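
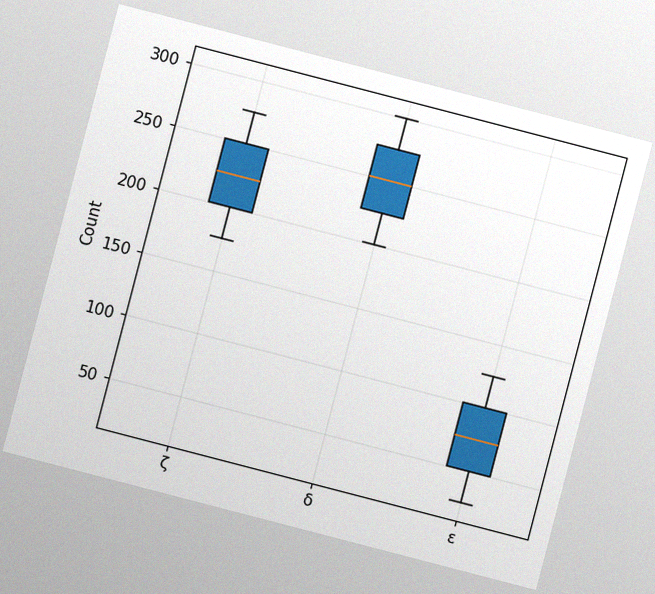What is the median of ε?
The chart is tilted about 15° clockwise, with some photo noise. The median line in the ε box sits at 75.

75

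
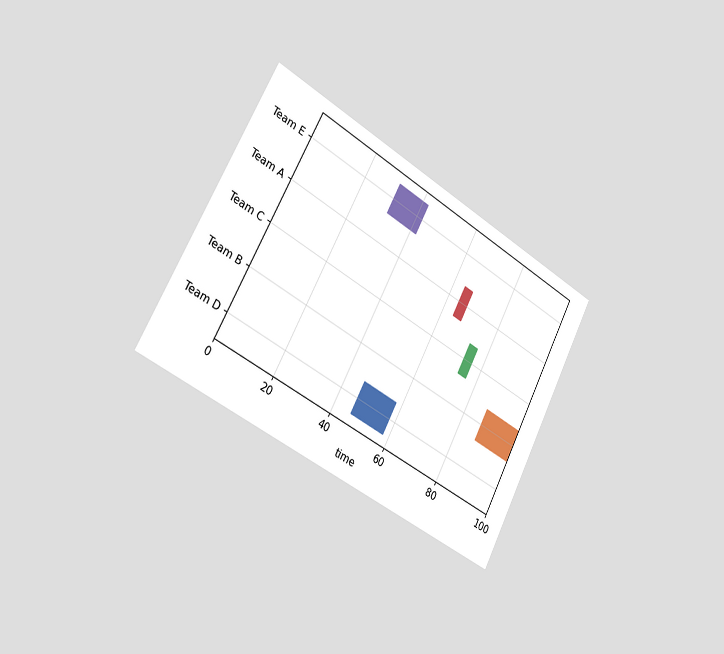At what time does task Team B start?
The chart is tilted about 28° clockwise and viewed slightly from the left. The Team B bar begins at t=87.

87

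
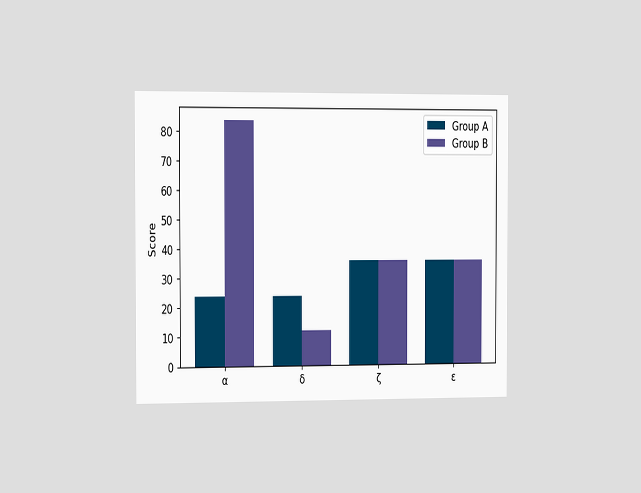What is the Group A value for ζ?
36

The chart is viewed slightly from the left. The Group A bar at ζ reaches 36 on the y-axis.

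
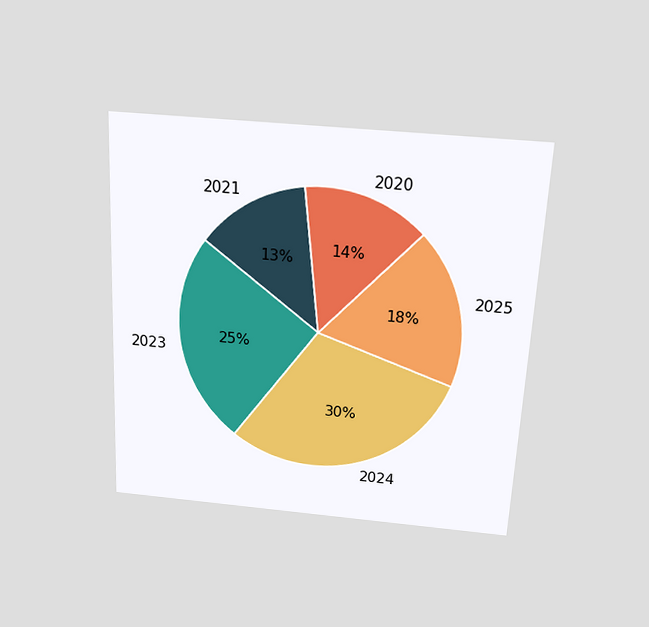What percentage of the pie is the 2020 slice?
The chart is tilted about 3° clockwise and viewed slightly from above. The 2020 slice takes up 14% of the pie.

14%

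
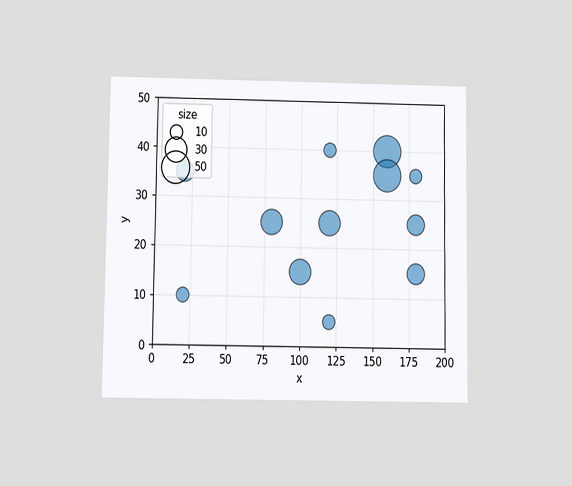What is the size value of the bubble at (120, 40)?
10

The chart is viewed slightly from below. Matching the bubble at (120, 40) against the size legend gives 10.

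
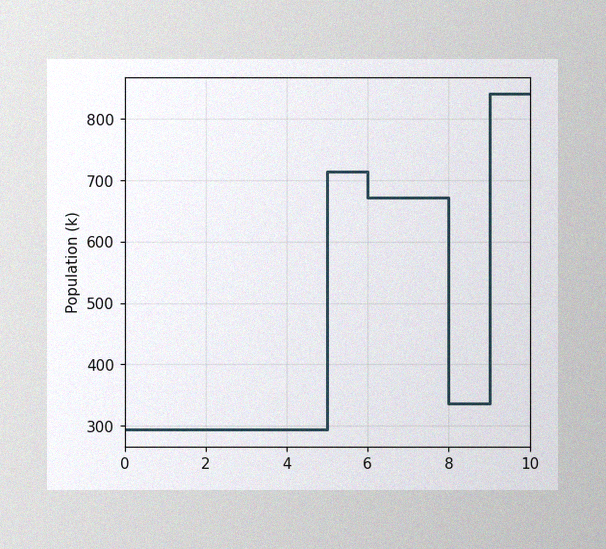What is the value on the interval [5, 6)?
The image has some photo noise and uneven lighting. On [5, 6) the step sits at 714k.

714k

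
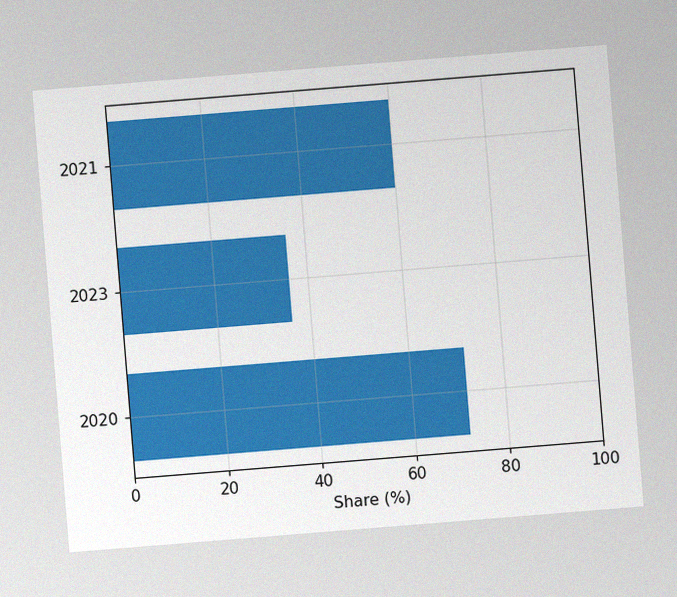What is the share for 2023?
The chart is tilted about 5° counter-clockwise, with some photo noise. Reading along the chart's x-axis, the 2023 bar reaches 36%.

36%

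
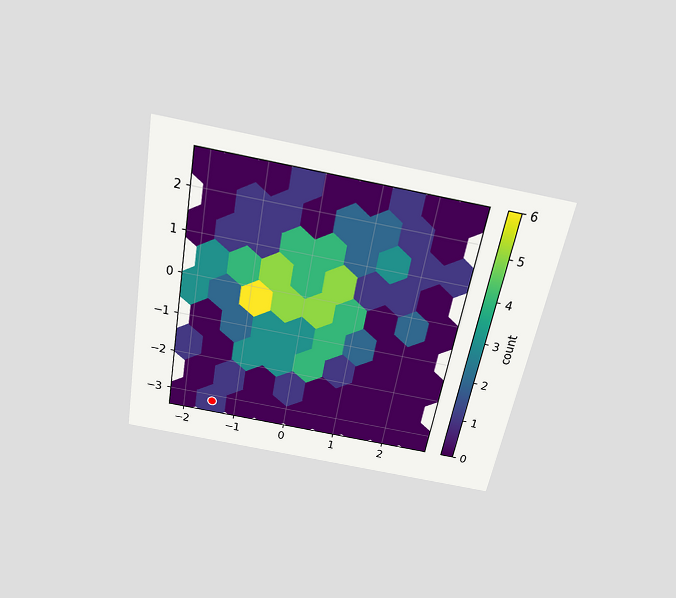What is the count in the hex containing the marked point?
The chart is tilted about 10° clockwise and viewed slightly from above. The marked hex reads 1 on the colorbar.

1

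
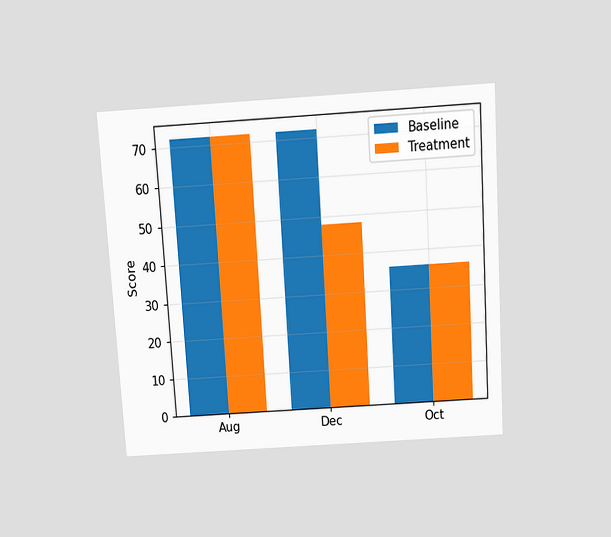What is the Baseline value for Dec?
72

The chart is tilted about 4° counter-clockwise and viewed slightly from above. The Baseline bar at Dec reaches 72 on the y-axis.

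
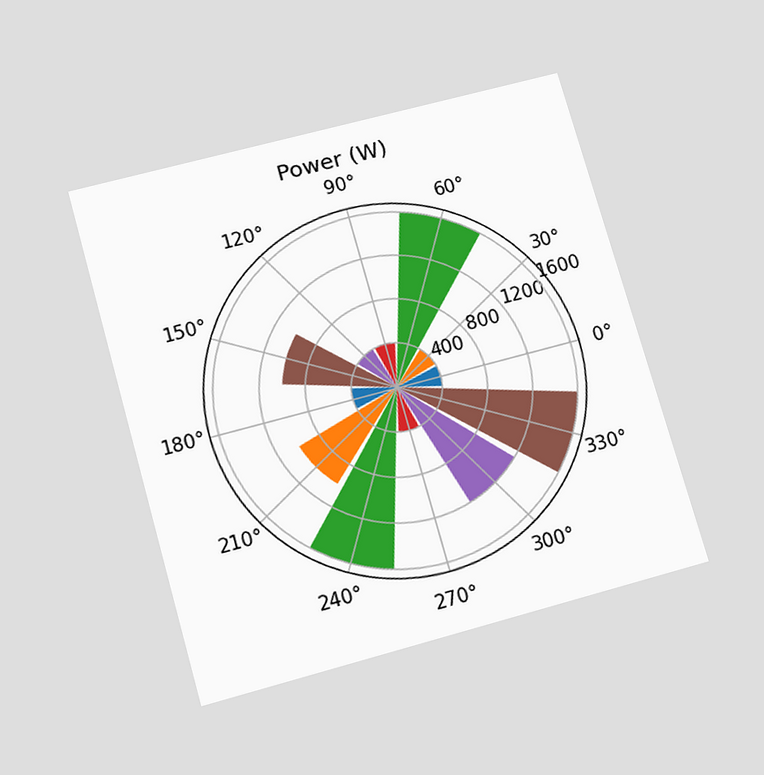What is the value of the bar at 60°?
The chart is tilted about 16° counter-clockwise and viewed slightly from below. The bar at 60° reaches 1600W on the radial axis.

1600W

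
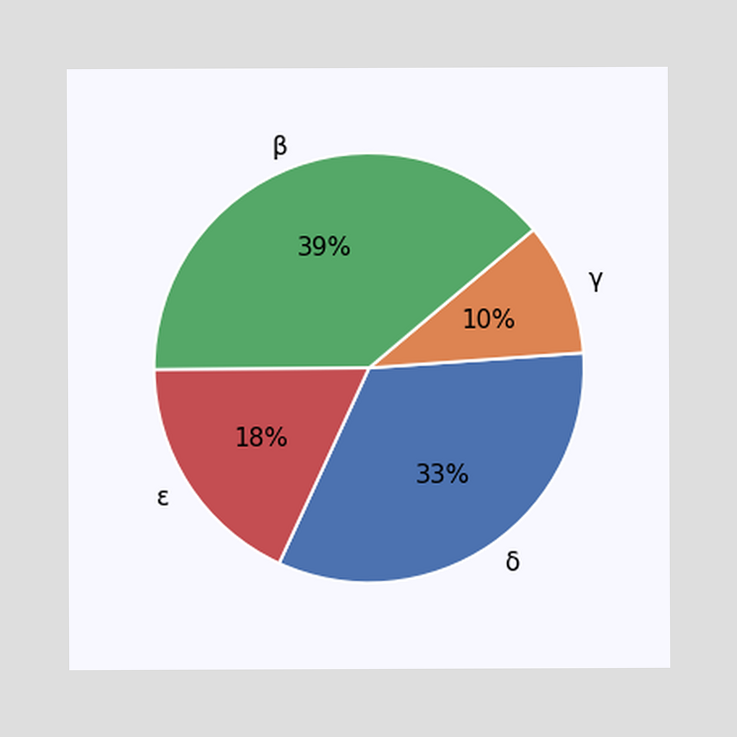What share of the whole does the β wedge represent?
The β slice takes up 39% of the pie.

39%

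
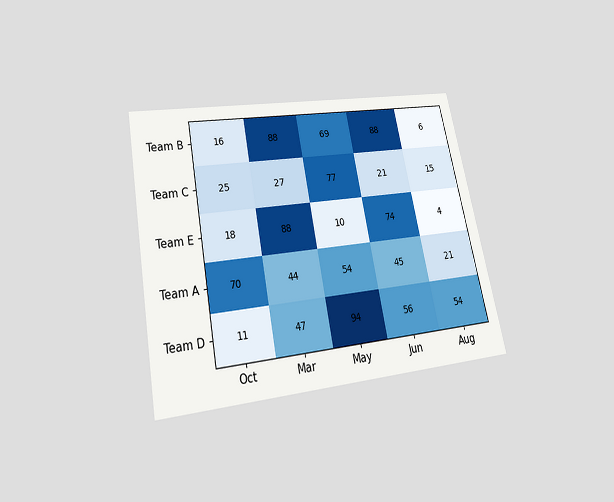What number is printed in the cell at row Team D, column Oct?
The chart is tilted about 11° counter-clockwise and viewed slightly from below. The (Team D, Oct) cell reads 11.

11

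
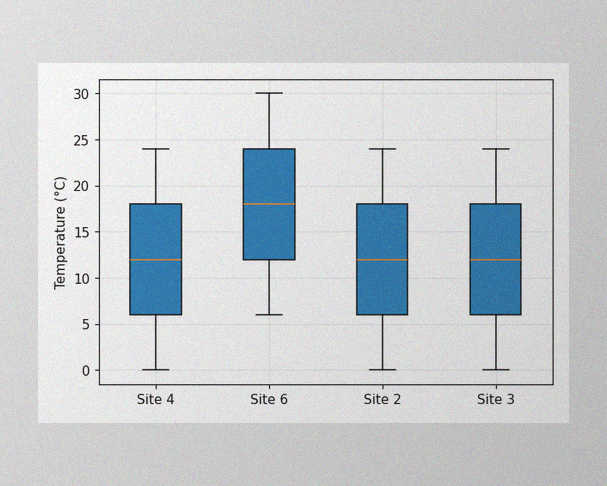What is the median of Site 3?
The image has some photo noise and uneven lighting. The median line in the Site 3 box sits at 12°C.

12°C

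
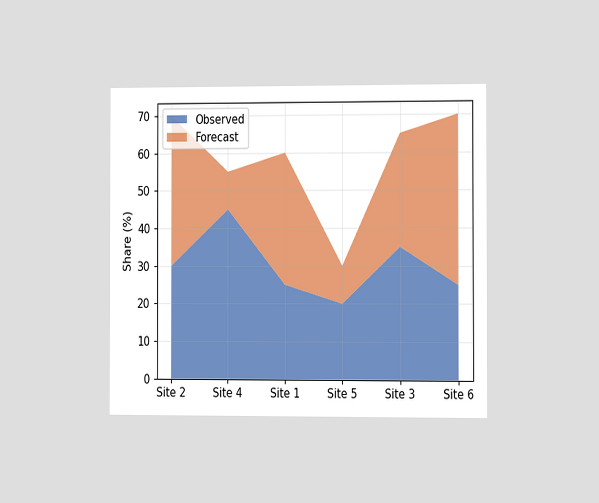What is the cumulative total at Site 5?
30%

The chart is viewed slightly from the right. The stacked total at Site 5 reaches 30%.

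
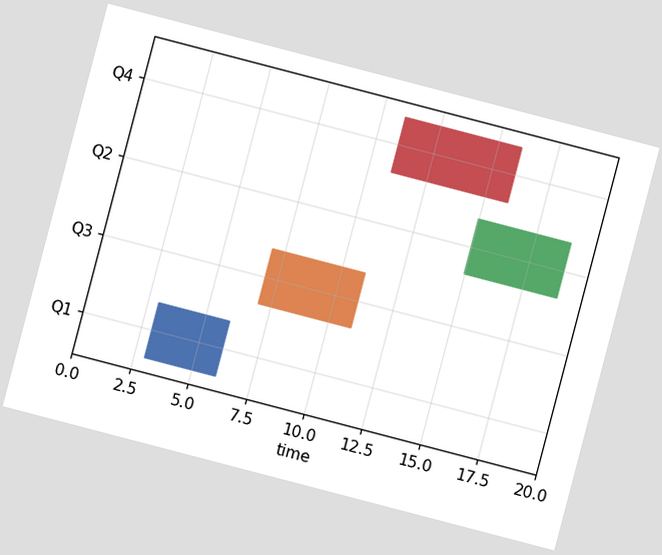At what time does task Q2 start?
15

The chart is tilted about 15° clockwise. The Q2 bar begins at t=15.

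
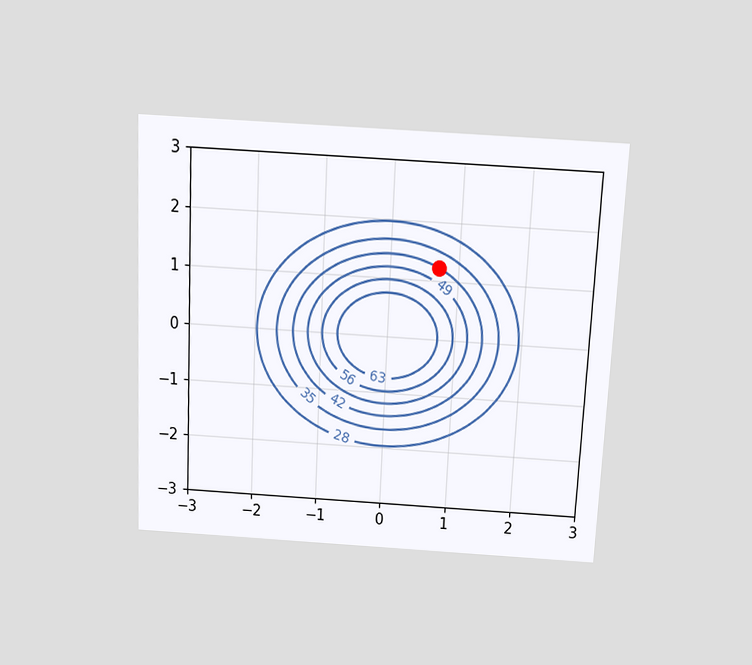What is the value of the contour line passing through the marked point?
42

The chart is tilted about 3° clockwise and viewed slightly from above. The marked point sits on the contour labelled 42.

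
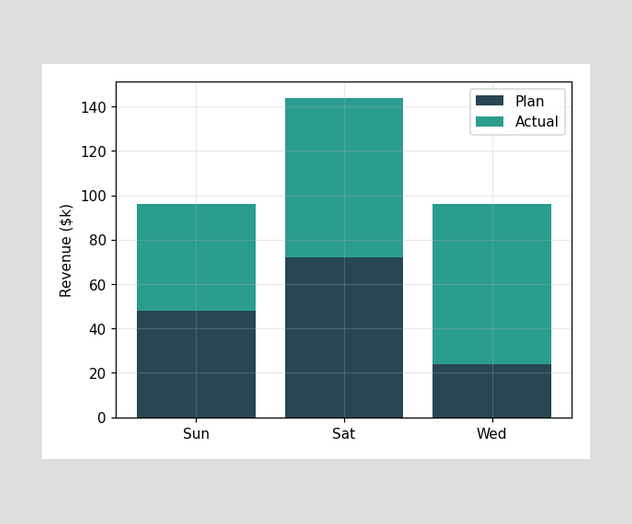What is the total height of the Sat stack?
The Sat stack's top reaches $144k on the y-axis.

$144k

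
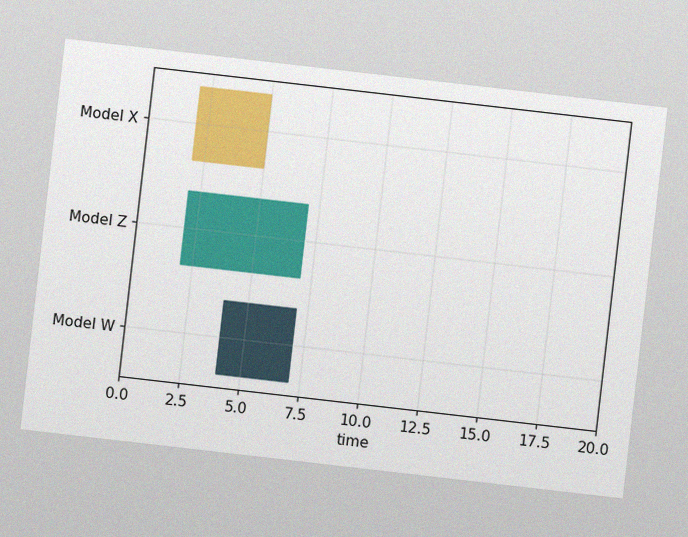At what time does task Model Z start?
2

The chart is tilted about 7° clockwise, with some photo noise. The Model Z bar begins at t=2.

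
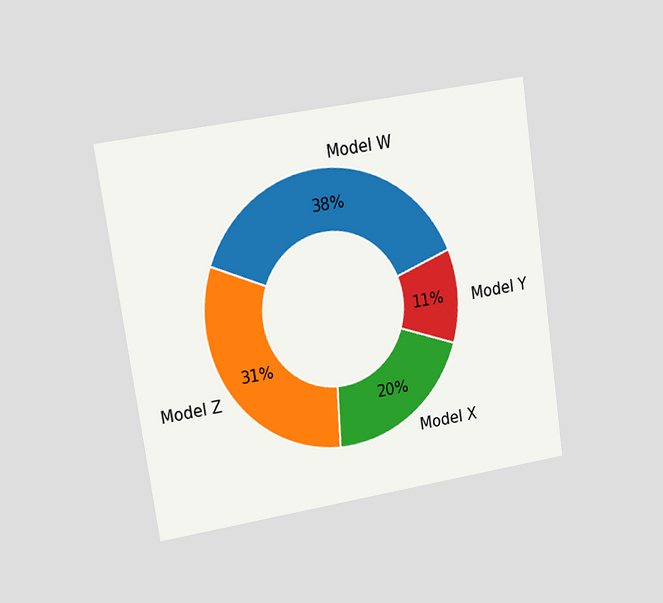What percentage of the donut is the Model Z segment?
The chart is tilted about 8° counter-clockwise and viewed at a slight angle. The Model Z segment takes up 31% of the ring.

31%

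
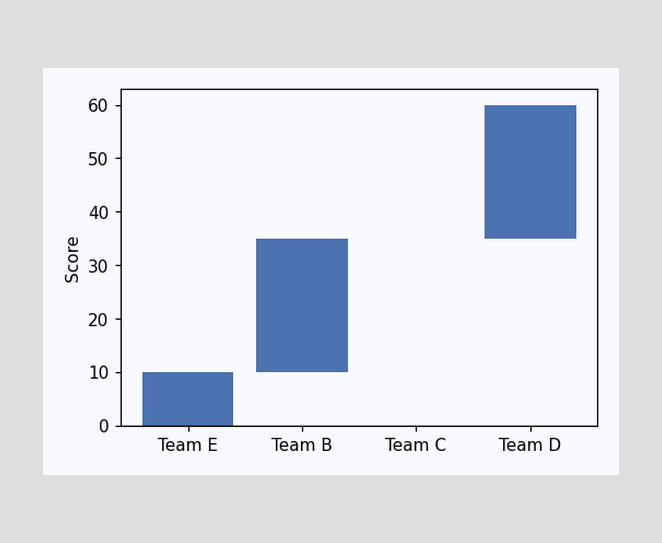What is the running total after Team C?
After Team C the running total reaches 35.

35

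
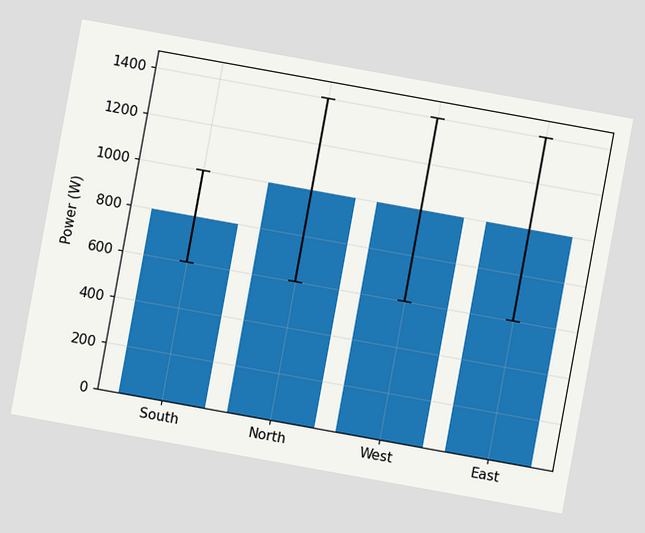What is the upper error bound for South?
1000W

The chart is tilted about 10° clockwise. The South bar's upper whisker reaches 1000W.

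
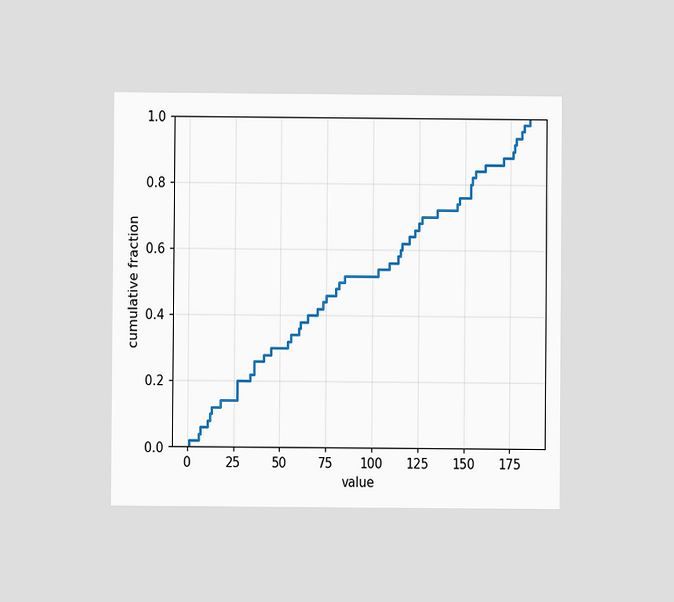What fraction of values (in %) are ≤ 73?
44%

The chart is viewed at a slight angle. At x=73 the ECDF step is at 44%.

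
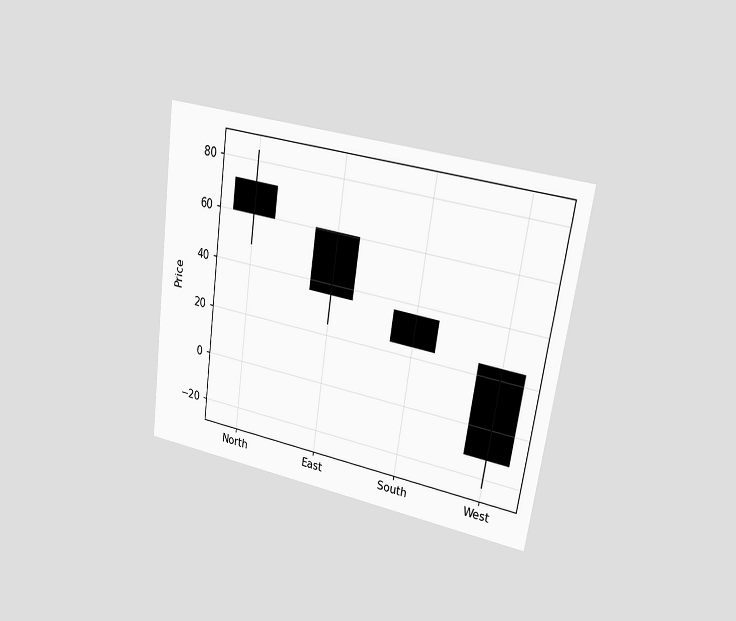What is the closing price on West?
-12

The chart is tilted about 8° clockwise and viewed at a slight angle. The West candle closes at -12.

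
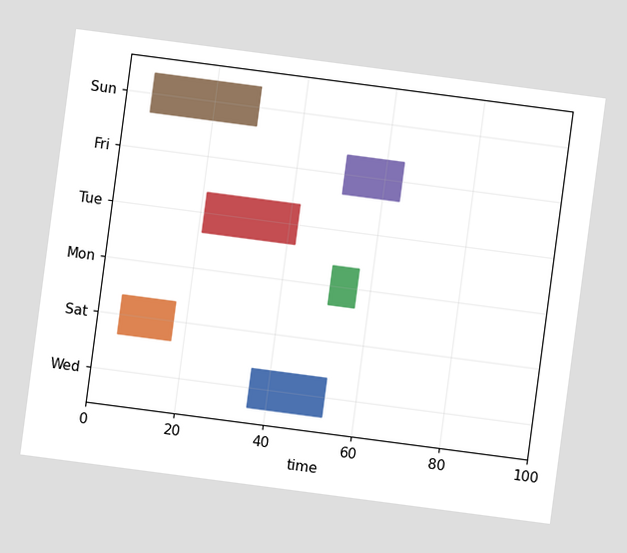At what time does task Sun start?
The chart is tilted about 7° clockwise. The Sun bar begins at t=6.

6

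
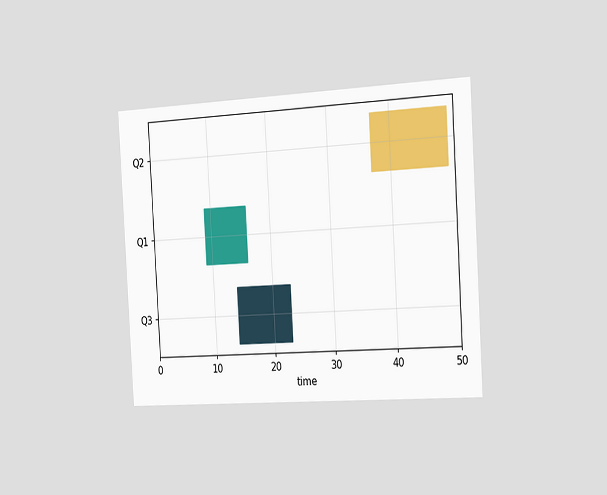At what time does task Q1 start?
The chart is tilted about 3° counter-clockwise and viewed slightly from the right. The Q1 bar begins at t=9.

9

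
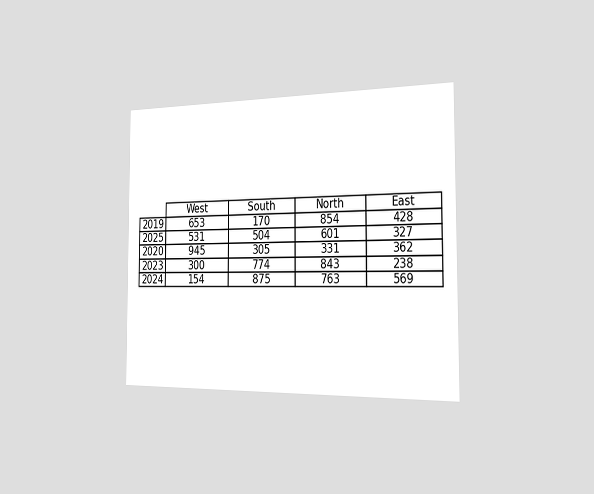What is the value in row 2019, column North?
854

The chart is viewed slightly from the right. The (2019, North) cell reads 854.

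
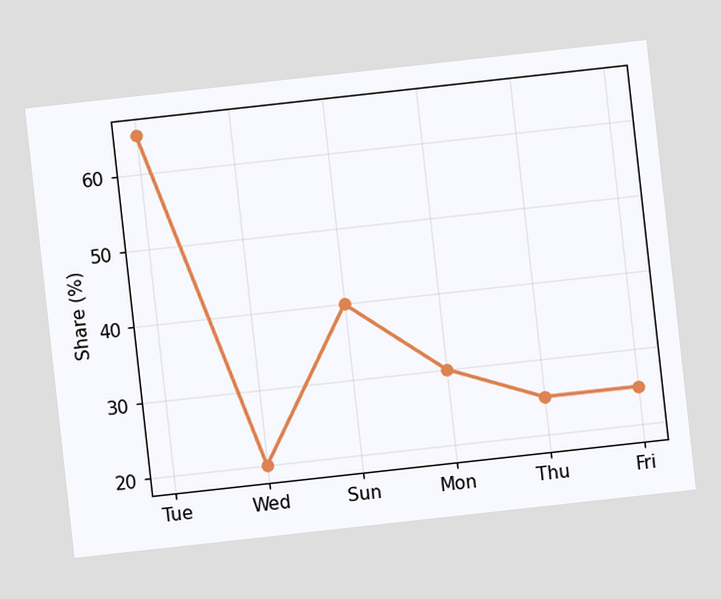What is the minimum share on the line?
20%

The chart is tilted about 6° counter-clockwise. The lowest point is at Wed, and reading across to the y-axis gives 20%.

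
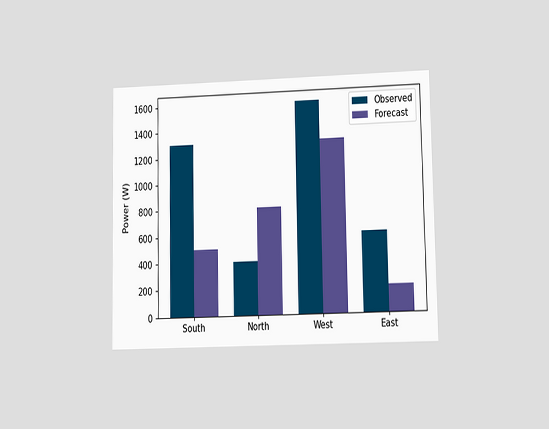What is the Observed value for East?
600W

The chart is viewed at a slight angle. The Observed bar at East reaches 600W on the y-axis.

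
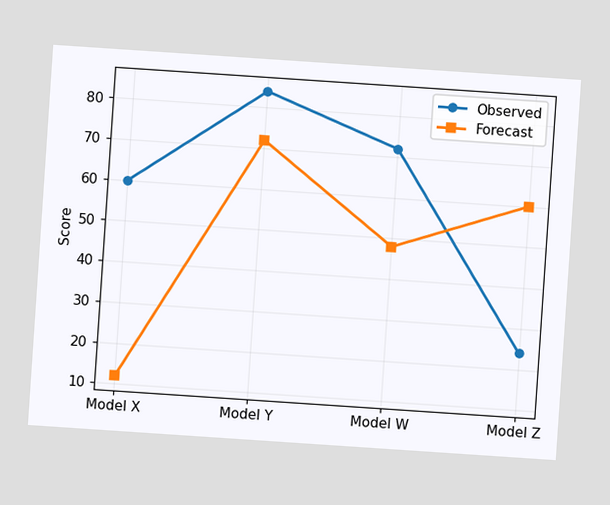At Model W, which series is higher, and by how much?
The chart is tilted about 4° clockwise. At Model W, Observed sits above the other line by 24.

Observed, by 24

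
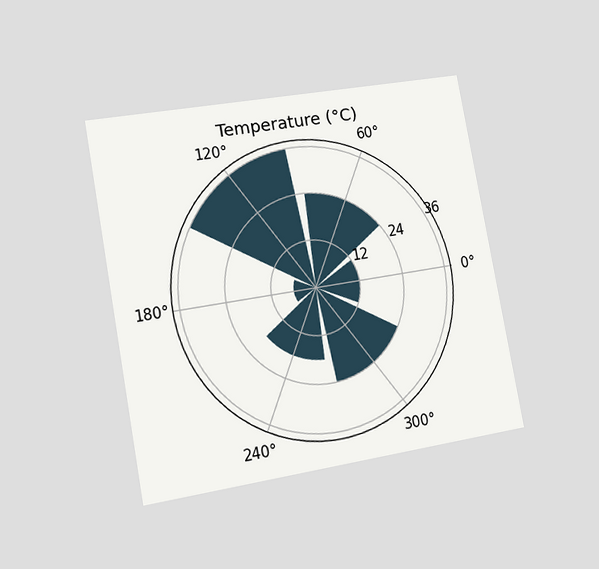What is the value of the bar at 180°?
6°C

The chart is tilted about 10° counter-clockwise and viewed slightly from the left. The bar at 180° reaches 6°C on the radial axis.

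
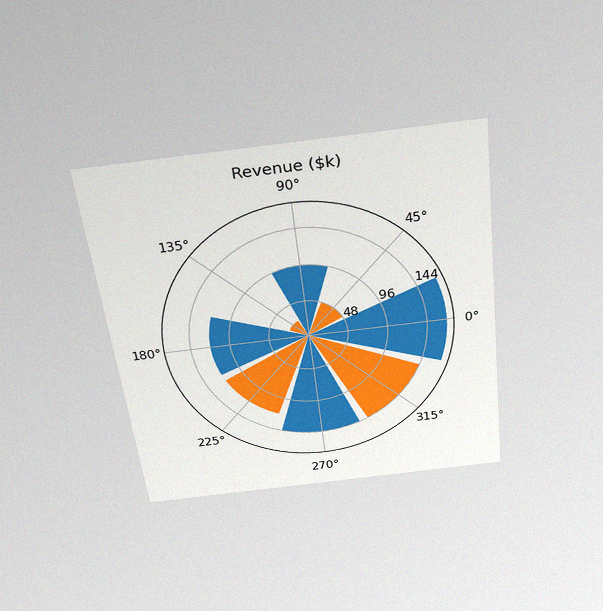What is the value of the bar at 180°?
$120k

The chart is tilted about 7° counter-clockwise and viewed slightly from above, with some photo noise. The bar at 180° reaches $120k on the radial axis.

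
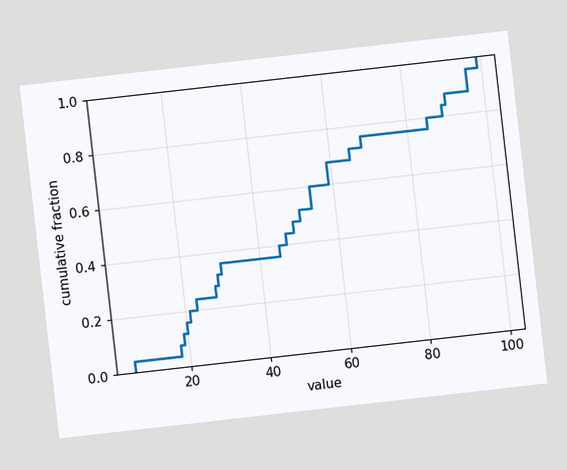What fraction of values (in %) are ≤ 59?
68%

The chart is tilted about 6° counter-clockwise. At x=59 the ECDF step is at 68%.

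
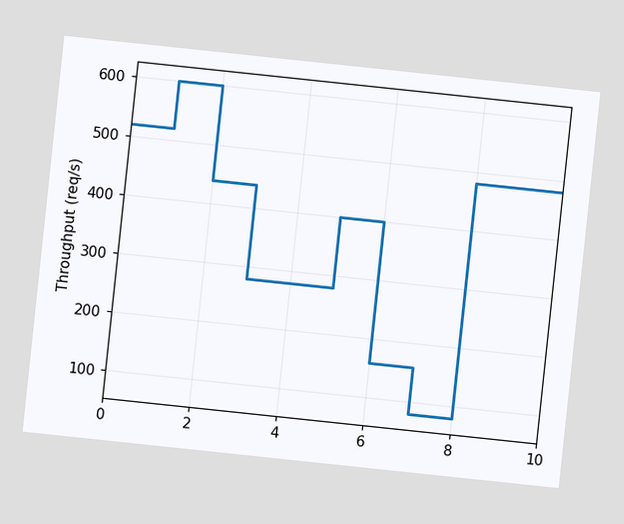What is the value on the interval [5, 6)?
The chart is tilted about 6° clockwise. On [5, 6) the step sits at 400req/s.

400req/s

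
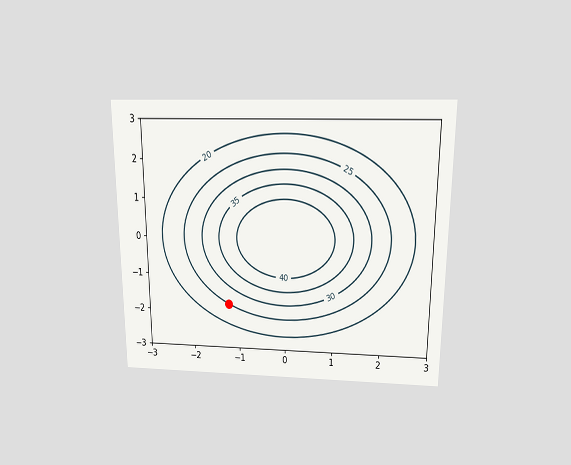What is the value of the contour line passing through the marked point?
The chart is viewed slightly from above. The marked point sits on the contour labelled 25.

25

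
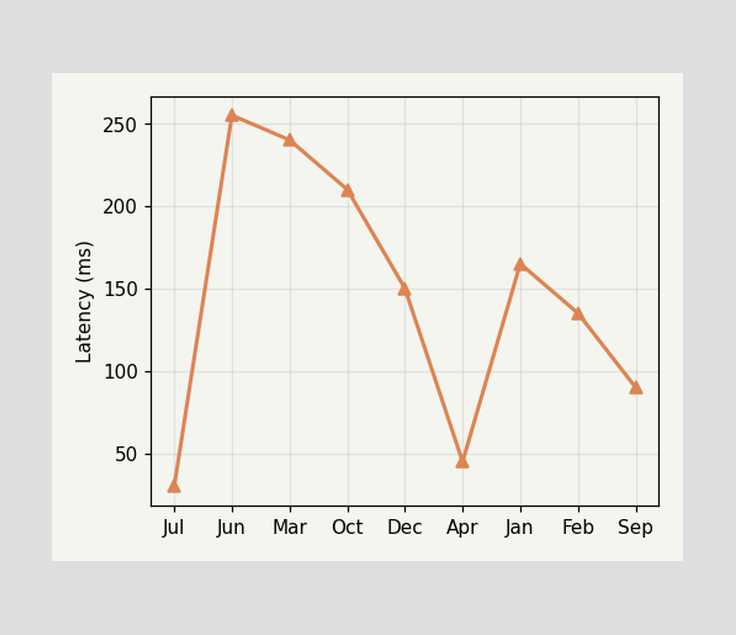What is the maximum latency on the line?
The highest point is at Jun, and reading across to the y-axis gives 255ms.

255ms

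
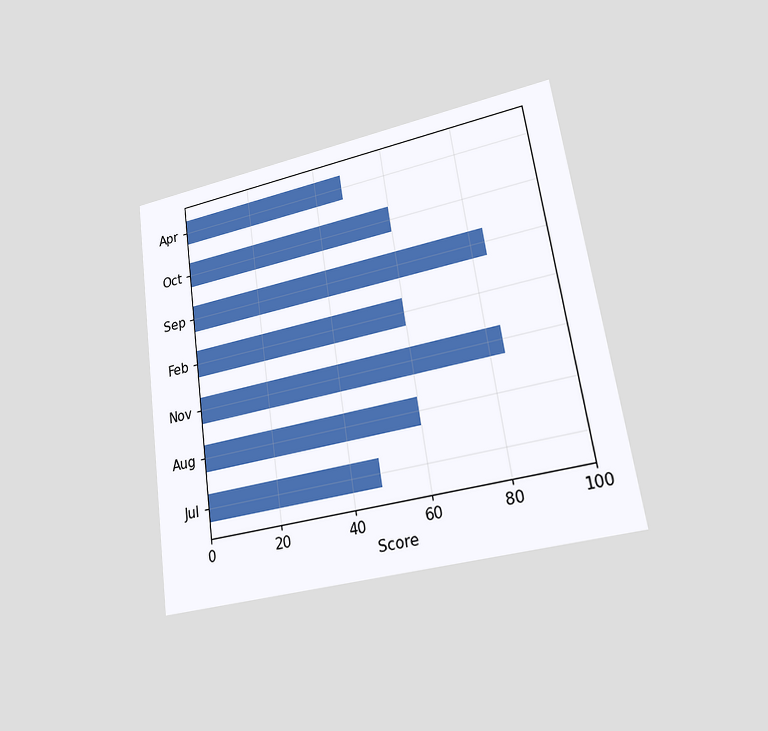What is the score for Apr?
48

The chart is tilted about 8° counter-clockwise and viewed at a slight angle. Reading along the chart's x-axis, the Apr bar reaches 48.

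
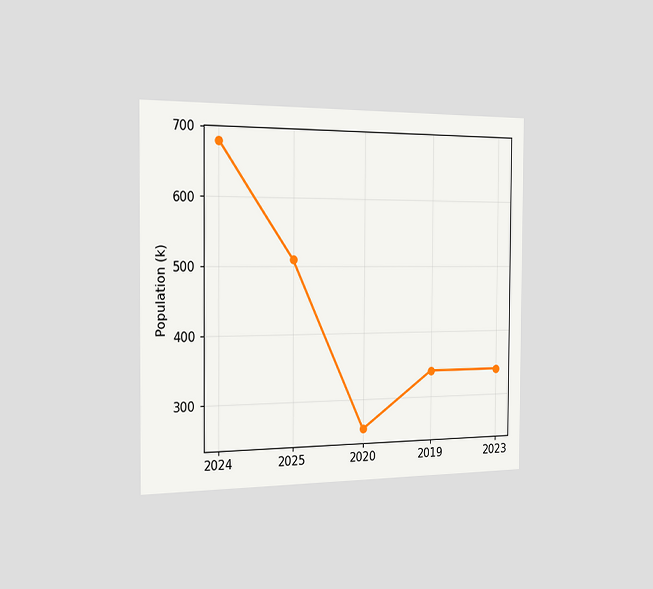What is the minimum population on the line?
The chart is viewed slightly from the left. The lowest point is at 2020, and reading across to the y-axis gives 255k.

255k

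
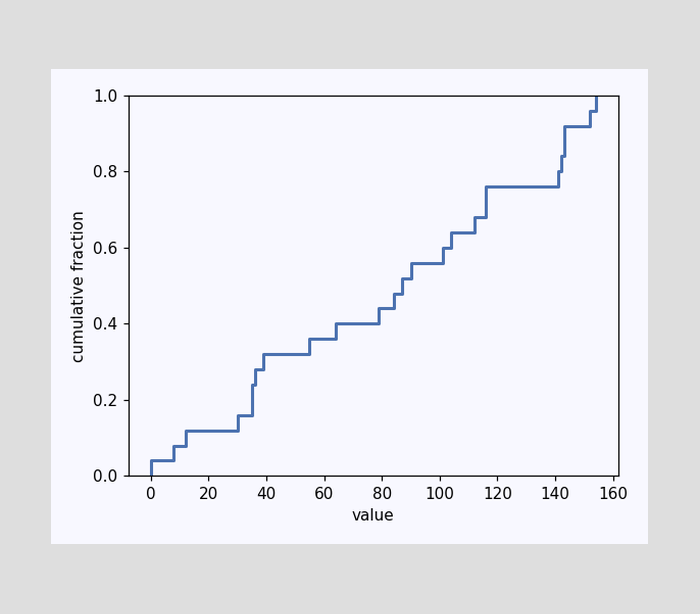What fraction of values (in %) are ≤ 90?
56%

At x=90 the ECDF step is at 56%.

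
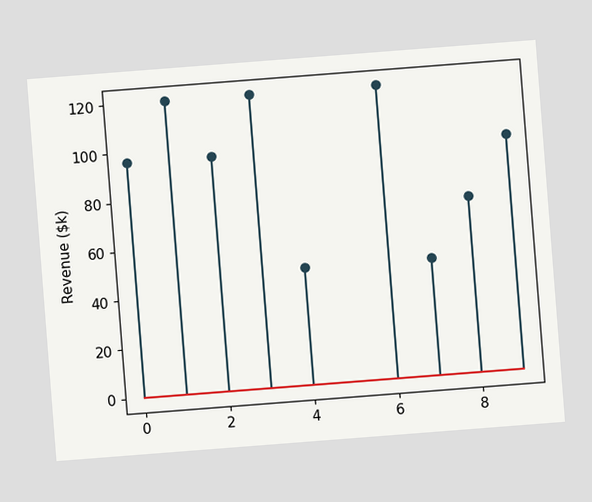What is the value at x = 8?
The chart is tilted about 4° counter-clockwise. The stem at x=8 reaches $72k.

$72k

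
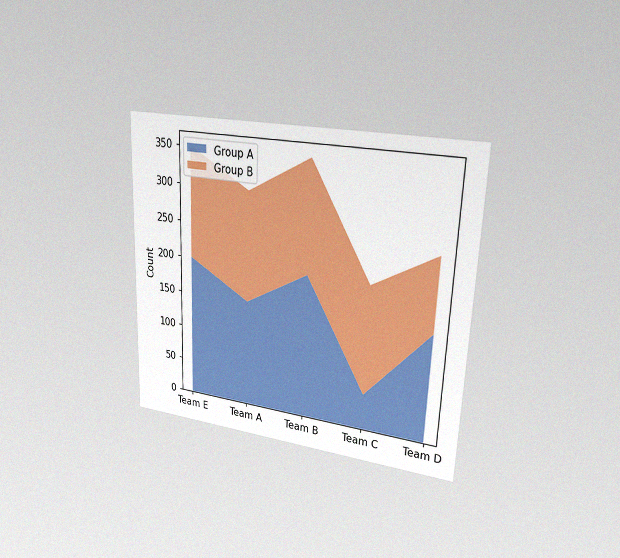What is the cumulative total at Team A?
300

The chart is tilted about 2° clockwise and viewed at a slight angle, with some photo noise. The stacked total at Team A reaches 300.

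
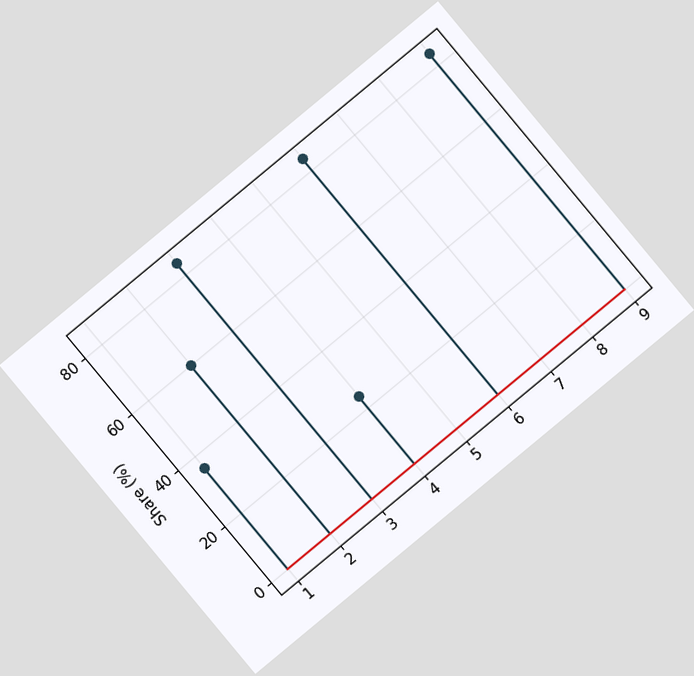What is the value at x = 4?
The chart is tilted about 40° counter-clockwise. The stem at x=4 reaches 24%.

24%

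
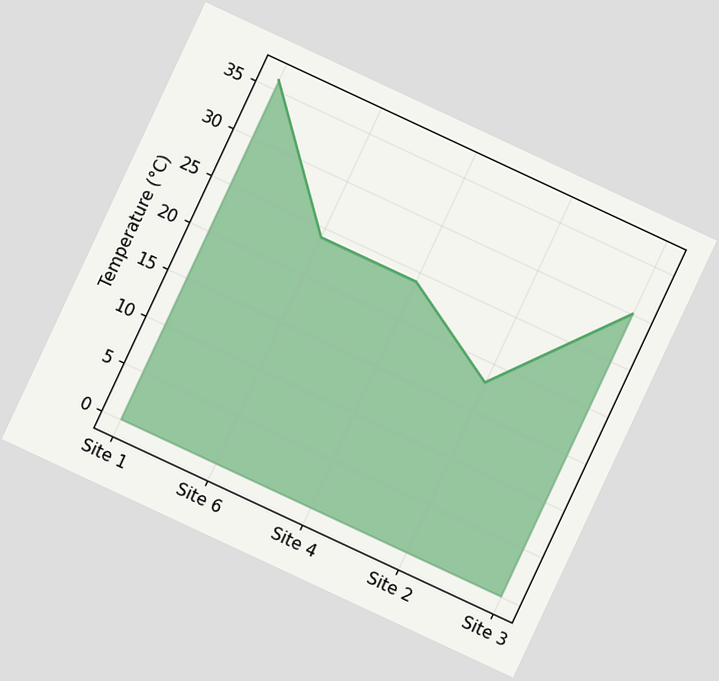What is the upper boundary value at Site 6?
24°C

The chart is tilted about 25° clockwise. At Site 6 the upper boundary is at 24°C.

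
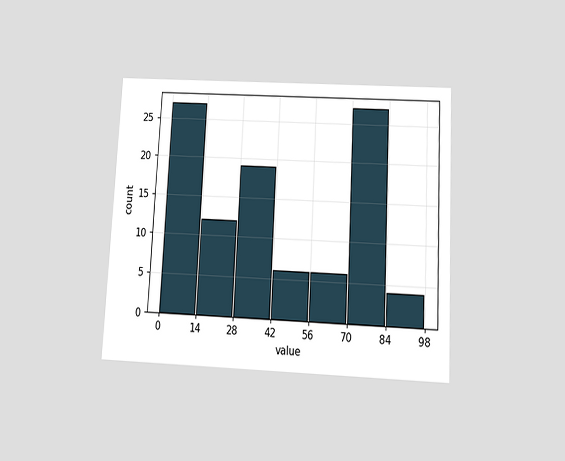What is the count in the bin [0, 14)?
27

The chart is tilted about 3° clockwise and viewed slightly from below. The [0, 14) bin has height 27.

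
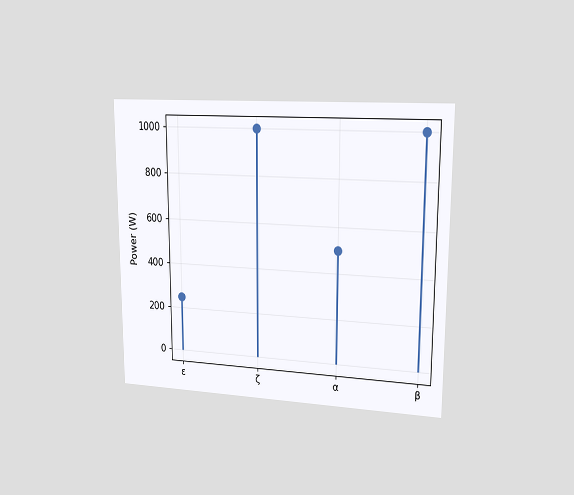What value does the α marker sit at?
The chart is viewed slightly from the right. The α marker sits at 500W.

500W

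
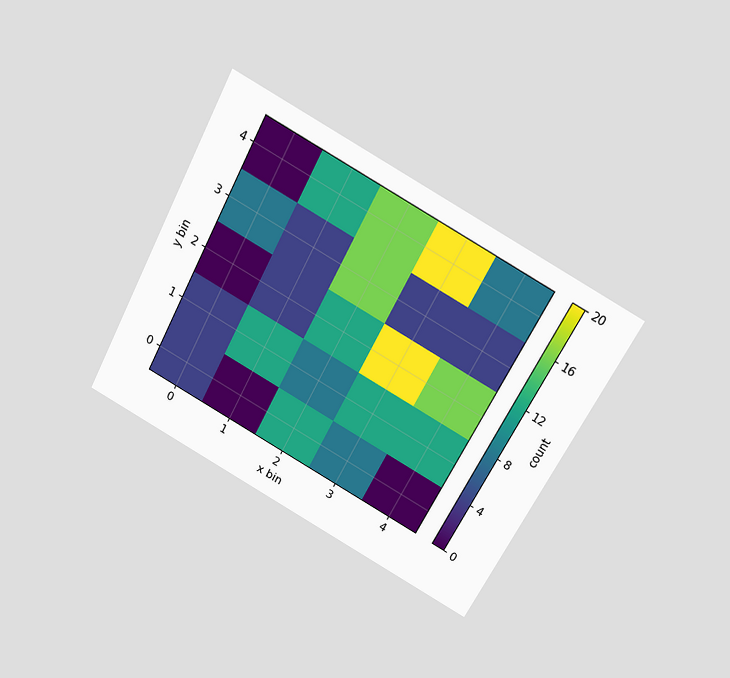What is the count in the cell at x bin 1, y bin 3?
4

The chart is tilted about 28° clockwise and viewed slightly from above. Matching the cell (1, 3) against the colorbar gives 4.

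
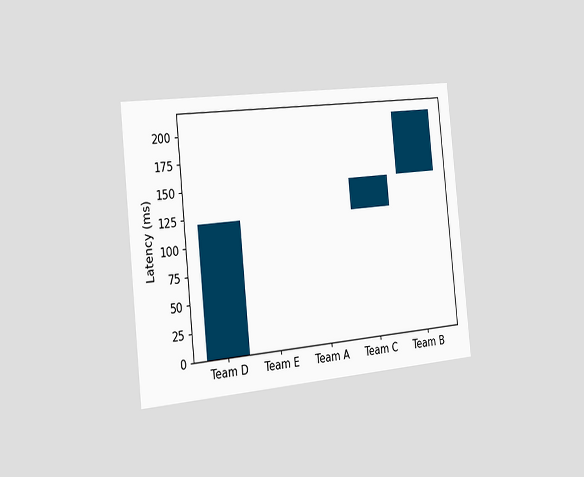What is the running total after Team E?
120ms

The chart is tilted about 6° counter-clockwise and viewed slightly from the left. After Team E the running total reaches 120ms.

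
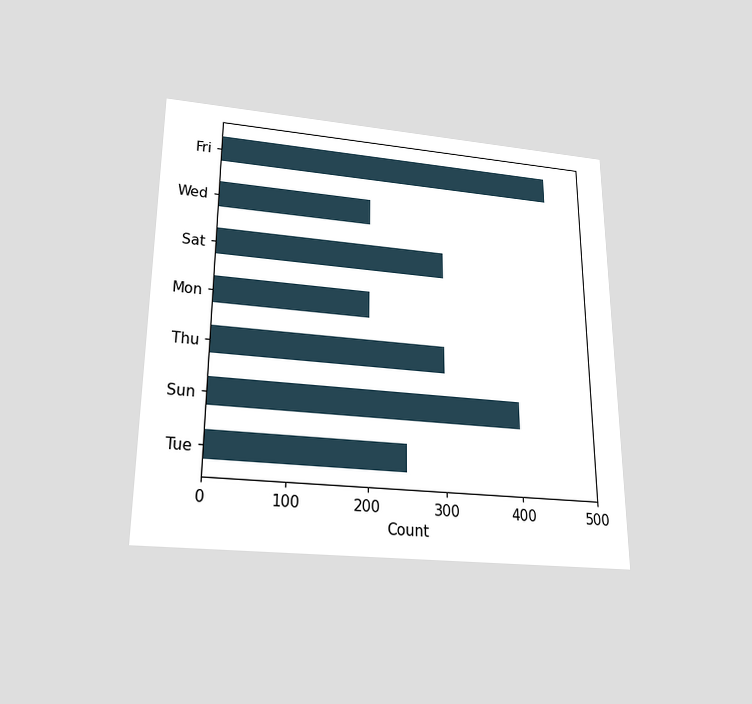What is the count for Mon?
200

The chart is viewed slightly from below. Reading along the chart's x-axis, the Mon bar reaches 200.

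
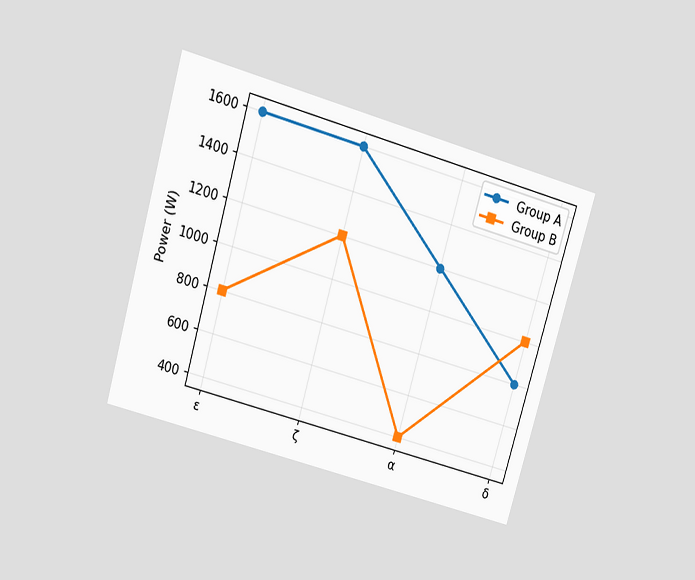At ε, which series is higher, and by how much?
Group A, by 800W

The chart is tilted about 16° clockwise and viewed slightly from above. At ε, Group A sits above the other line by 800W.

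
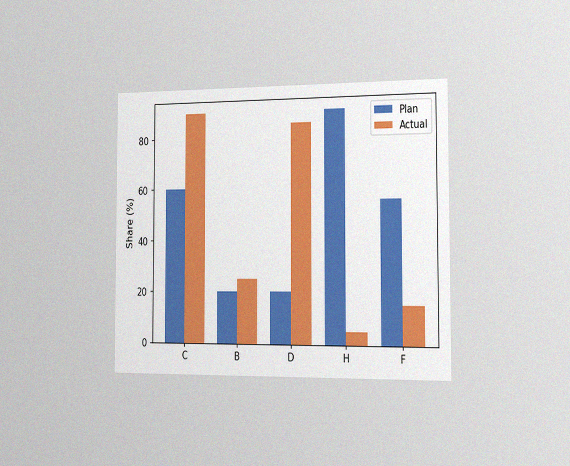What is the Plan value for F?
55%

The chart is viewed slightly from the right, with some photo noise. The Plan bar at F reaches 55% on the y-axis.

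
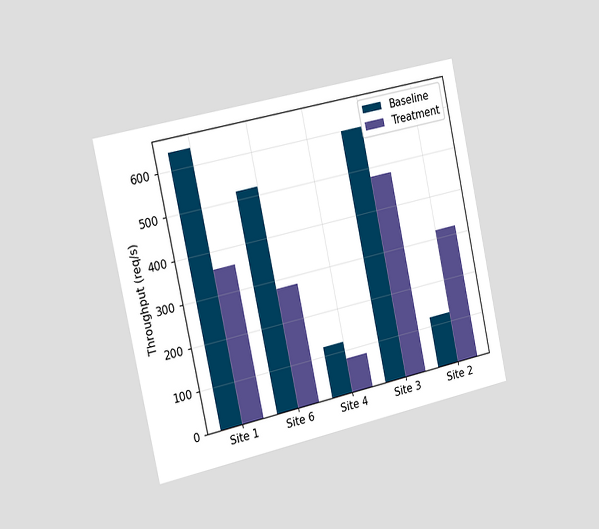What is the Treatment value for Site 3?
The chart is tilted about 12° counter-clockwise and viewed slightly from the left. The Treatment bar at Site 3 reaches 480req/s on the y-axis.

480req/s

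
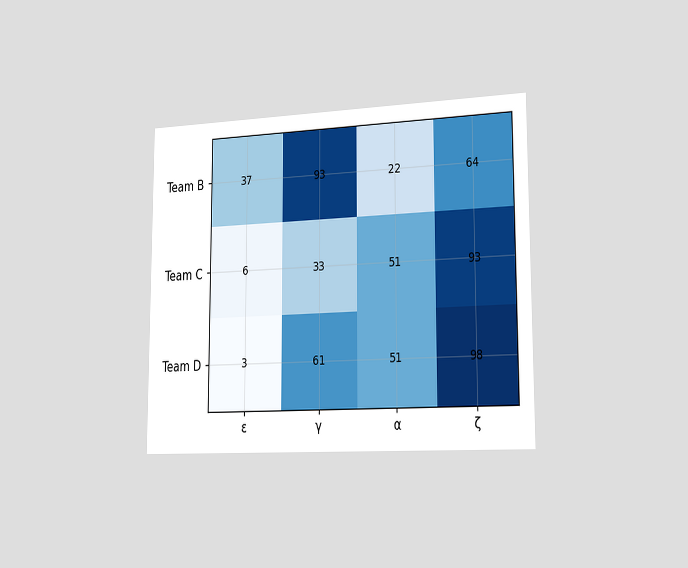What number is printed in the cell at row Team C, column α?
The chart is viewed slightly from the right. The (Team C, α) cell reads 51.

51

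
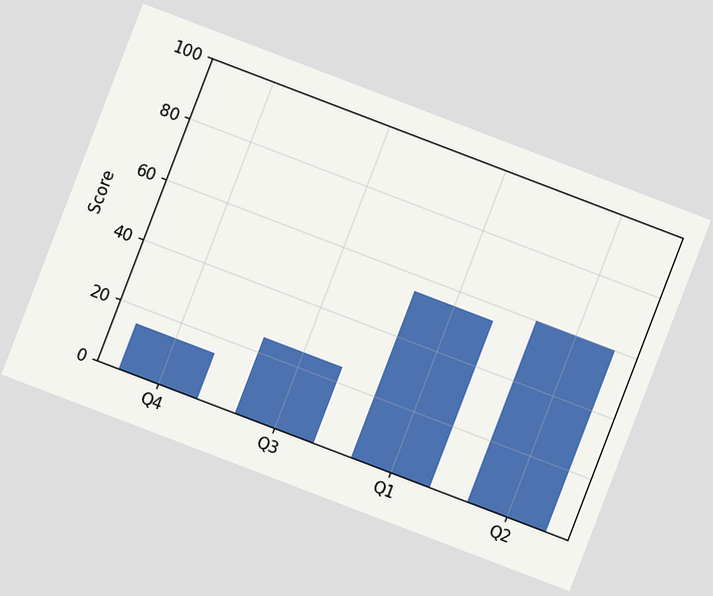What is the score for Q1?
55

The chart is tilted about 21° clockwise. Reading along the chart's y-axis, the Q1 bar reaches 55.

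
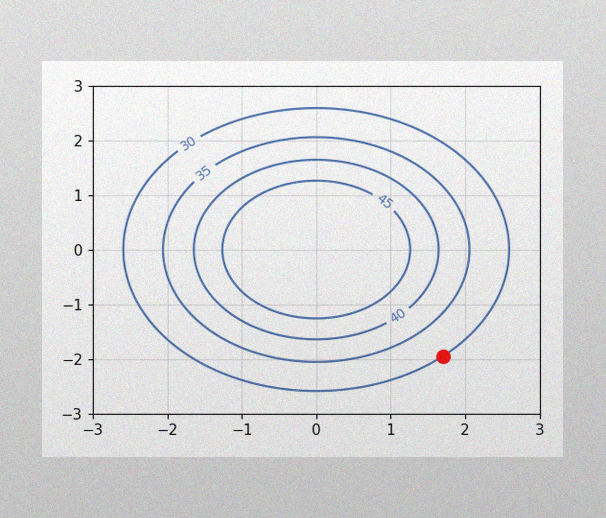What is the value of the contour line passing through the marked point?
30

The image has some photo noise and uneven lighting. The marked point sits on the contour labelled 30.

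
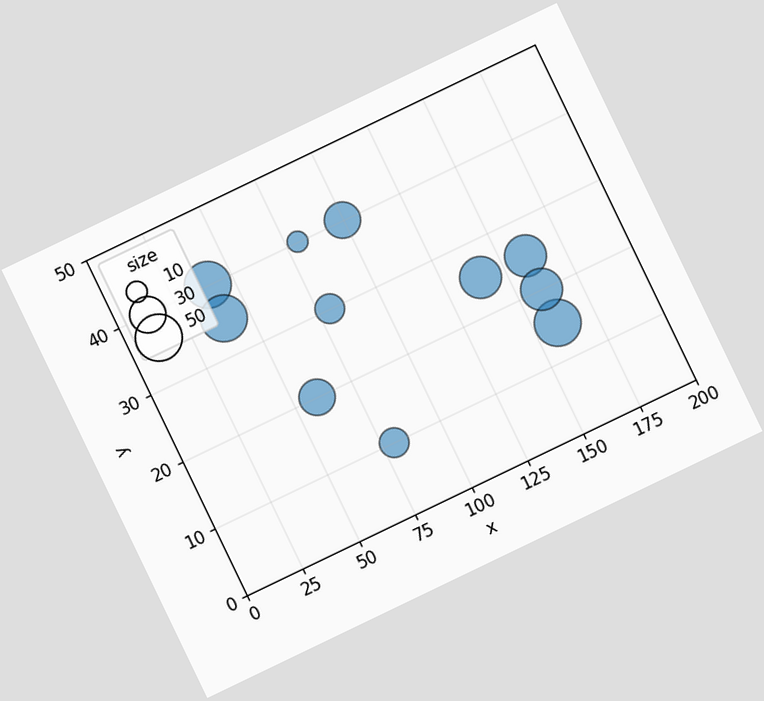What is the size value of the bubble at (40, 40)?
The chart is tilted about 26° counter-clockwise. Matching the bubble at (40, 40) against the size legend gives 50.

50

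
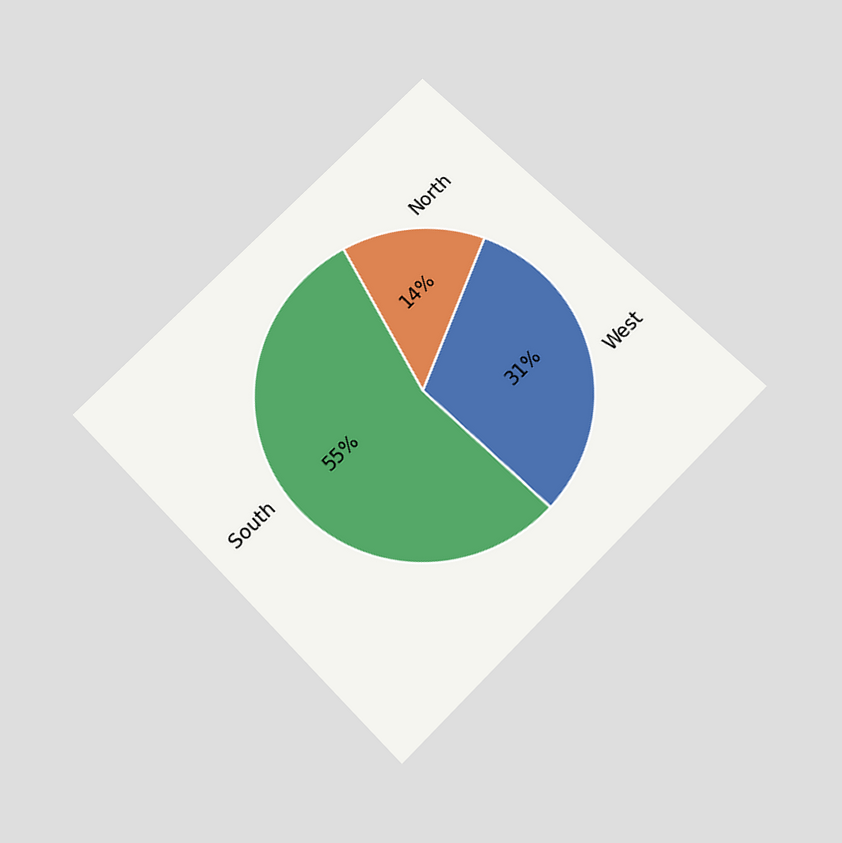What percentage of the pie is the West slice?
The chart is tilted about 45° counter-clockwise and viewed slightly from below. The West slice takes up 31% of the pie.

31%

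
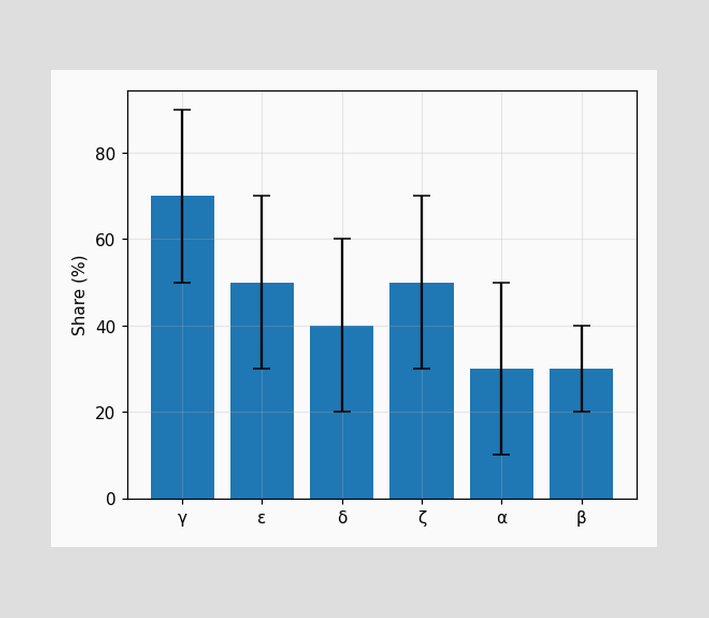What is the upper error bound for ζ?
70%

The ζ bar's upper whisker reaches 70%.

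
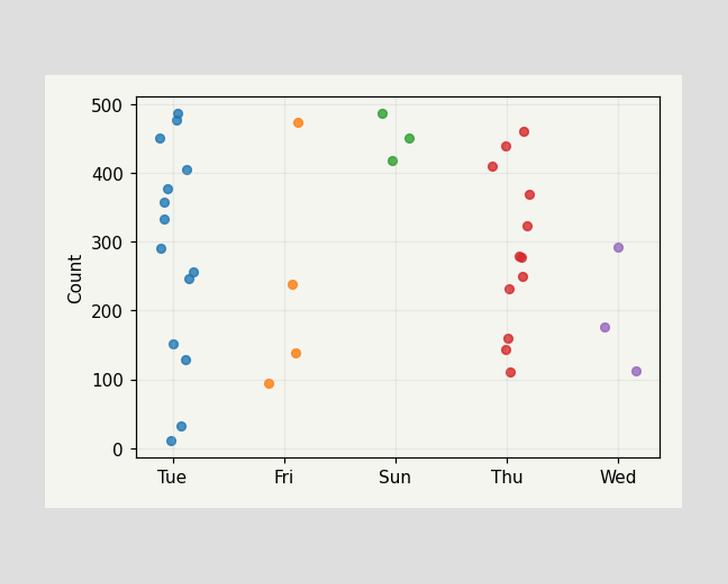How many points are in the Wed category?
Counting the markers in the Wed column gives 3.

3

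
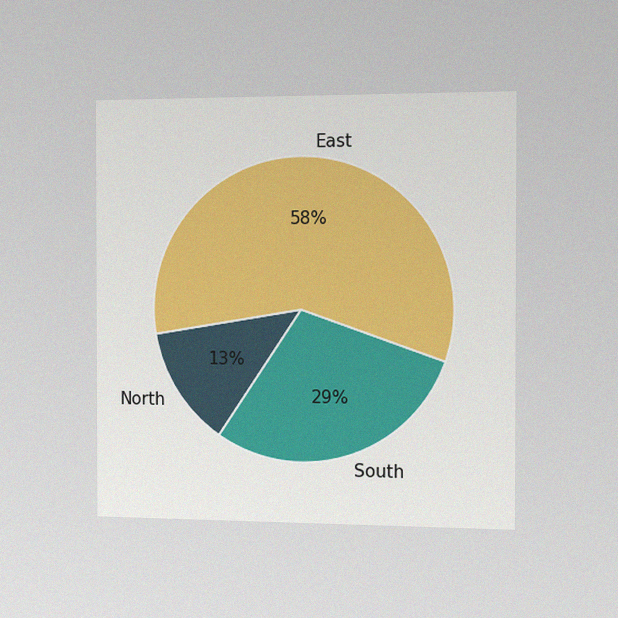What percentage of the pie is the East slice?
The chart is viewed slightly from the right, with some photo noise. The East slice takes up 58% of the pie.

58%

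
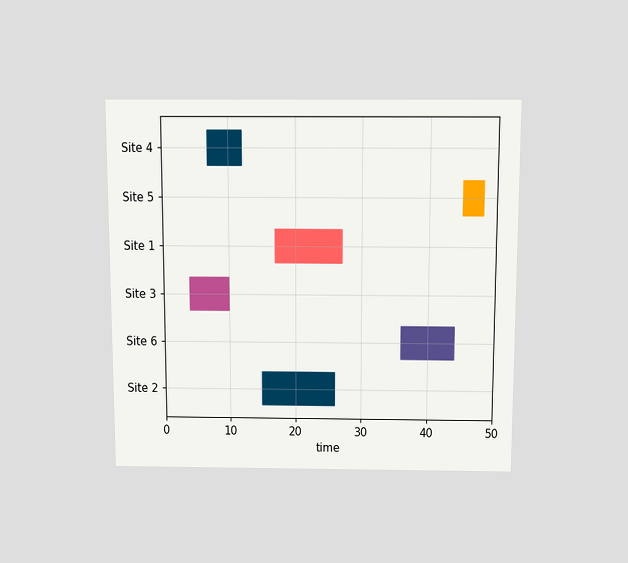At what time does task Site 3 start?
4

The chart is viewed slightly from above. The Site 3 bar begins at t=4.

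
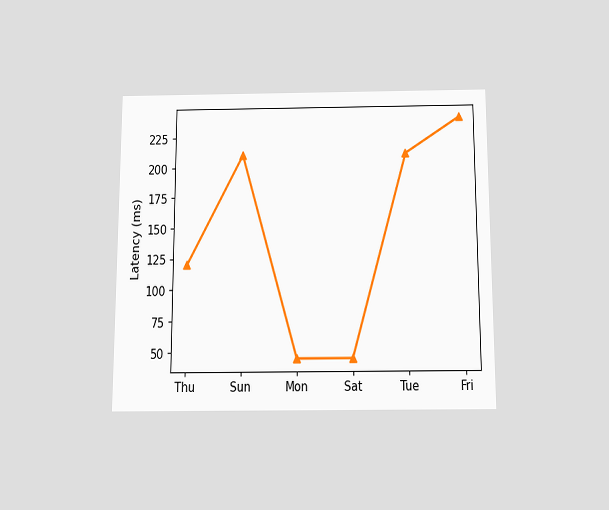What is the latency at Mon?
45ms

The chart is viewed slightly from below. At Mon, the line is at 45ms.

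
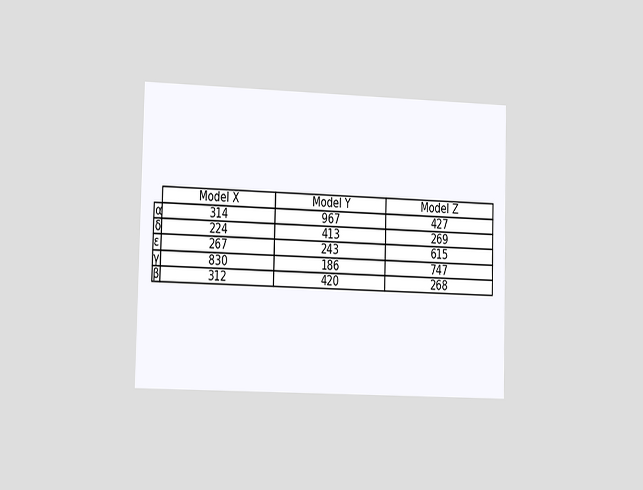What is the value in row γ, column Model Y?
186

The chart is viewed slightly from the left. The (γ, Model Y) cell reads 186.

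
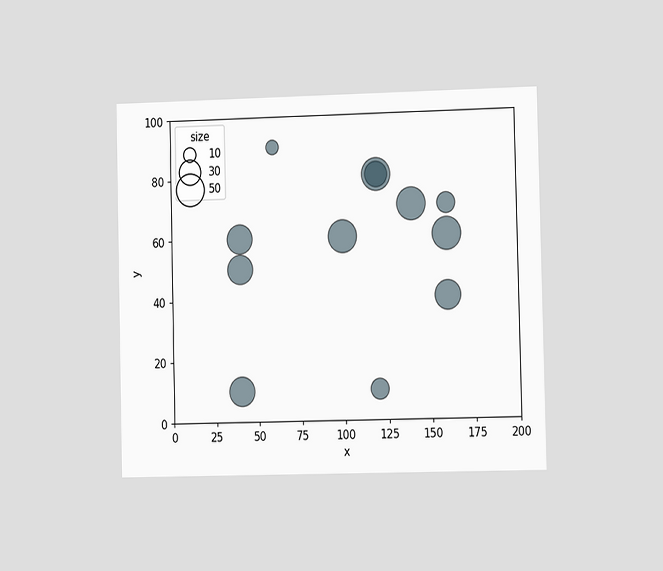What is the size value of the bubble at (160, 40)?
40

The chart is viewed slightly from the right. Matching the bubble at (160, 40) against the size legend gives 40.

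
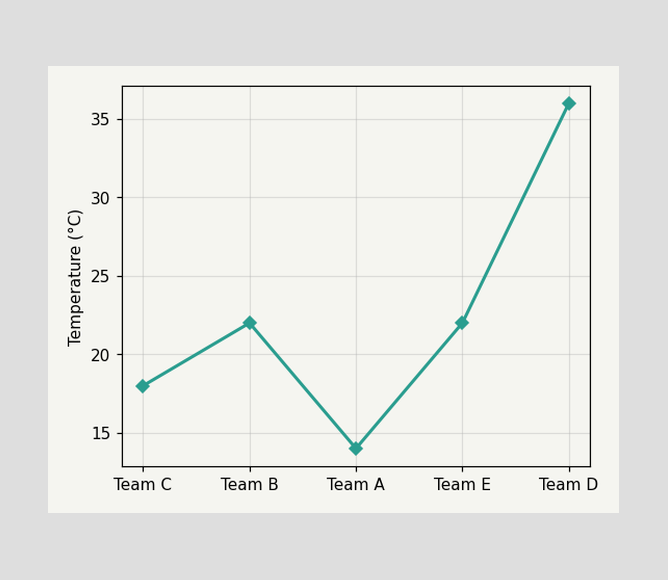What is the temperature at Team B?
At Team B, the line is at 22°C.

22°C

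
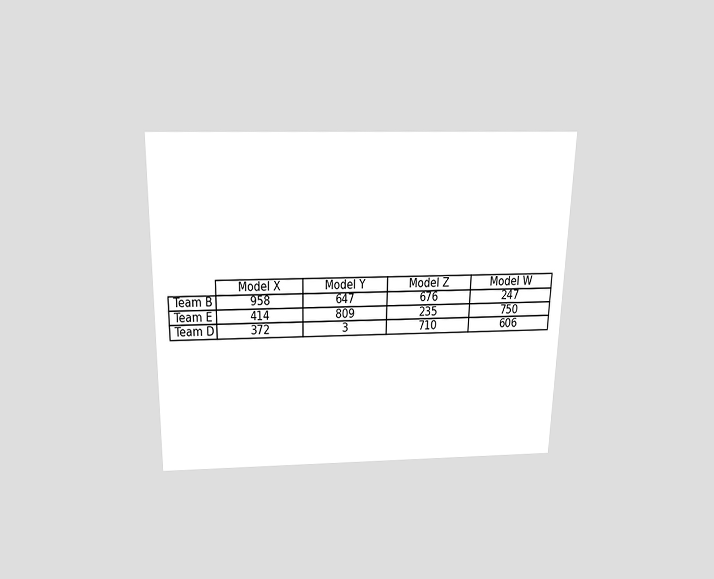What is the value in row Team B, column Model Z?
The chart is viewed slightly from above. The (Team B, Model Z) cell reads 676.

676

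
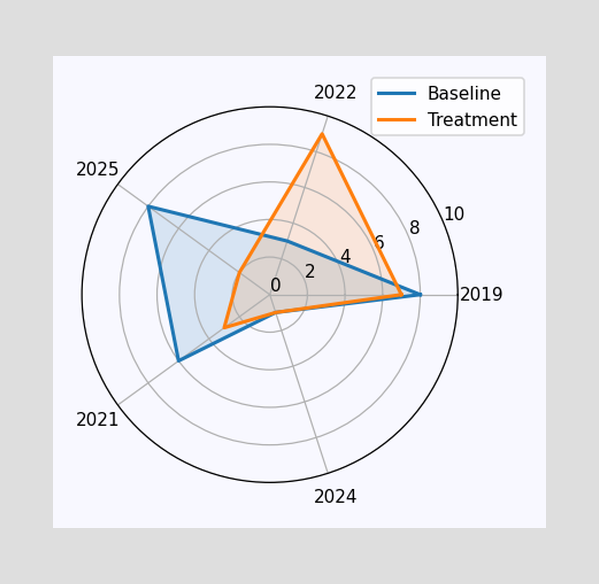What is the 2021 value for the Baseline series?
On the 2021 axis, Baseline reaches 6.

6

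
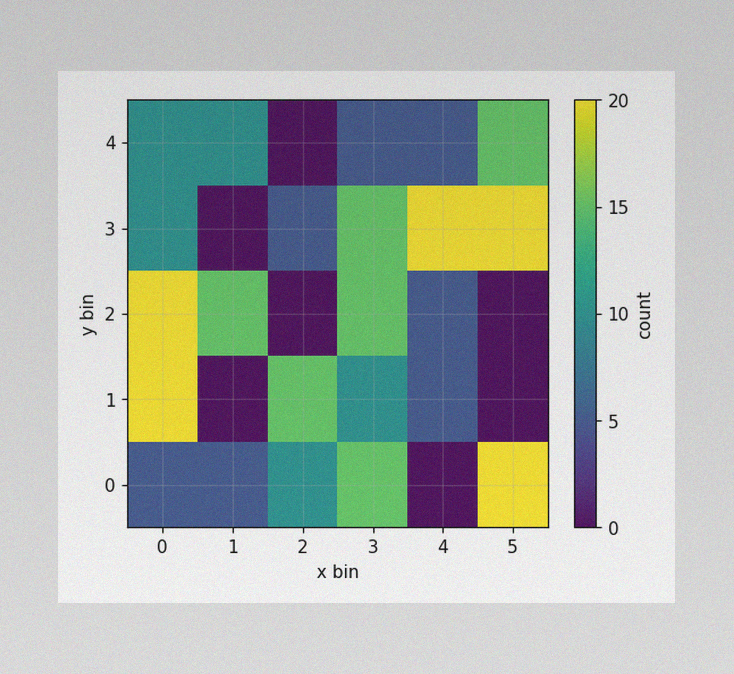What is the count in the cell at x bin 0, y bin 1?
The image has some photo noise and uneven lighting. Matching the cell (0, 1) against the colorbar gives 20.

20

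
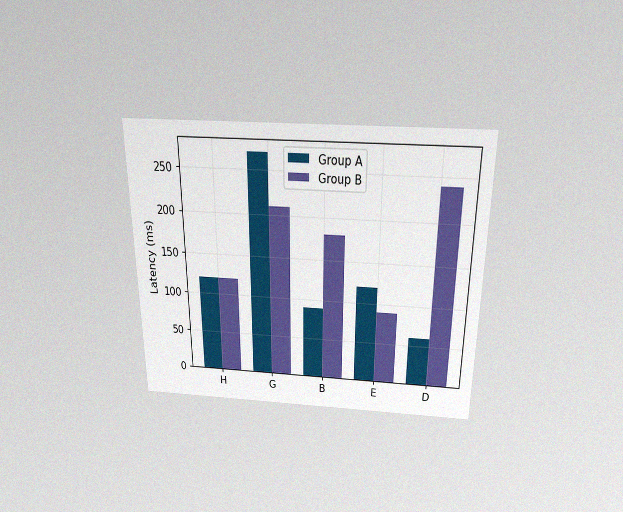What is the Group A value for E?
The chart is viewed slightly from above, with some photo noise. The Group A bar at E reaches 120ms on the y-axis.

120ms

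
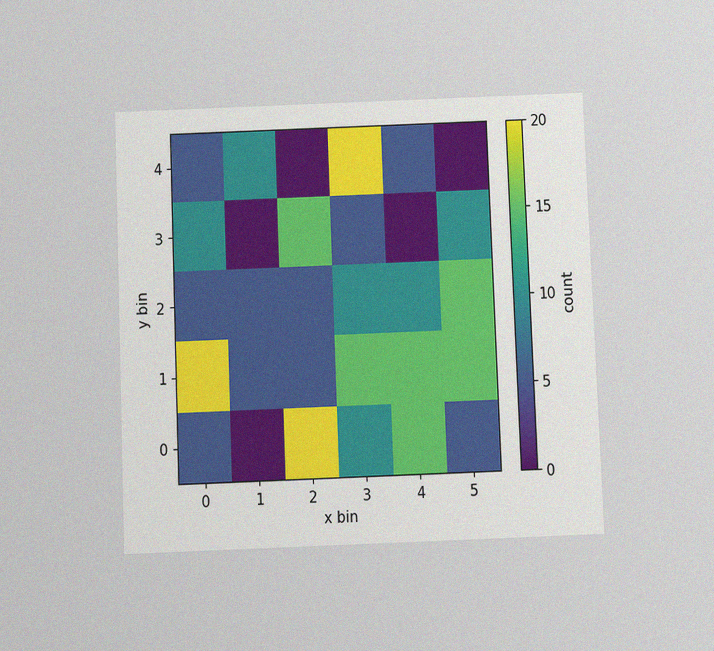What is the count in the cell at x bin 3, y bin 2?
The chart is tilted about 2° counter-clockwise and viewed slightly from below, with some photo noise. Matching the cell (3, 2) against the colorbar gives 10.

10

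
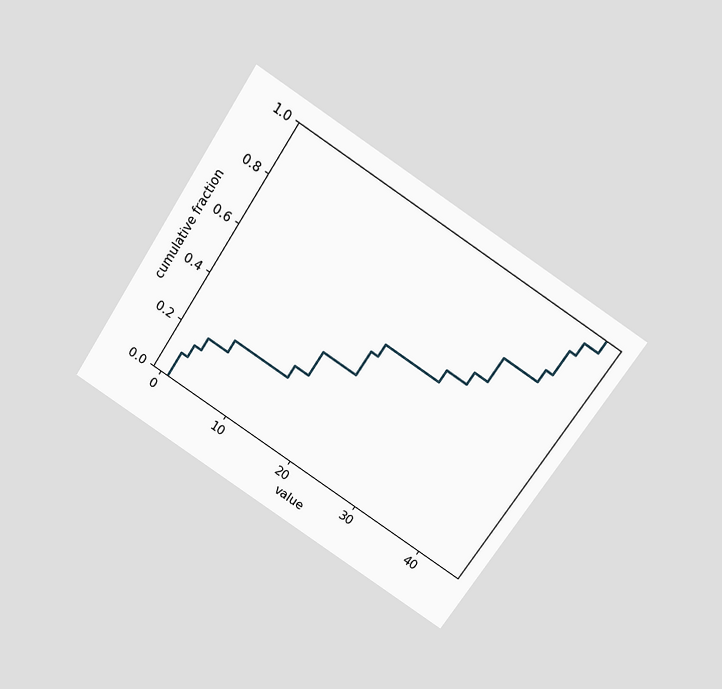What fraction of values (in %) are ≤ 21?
The chart is tilted about 33° clockwise and viewed slightly from above. At x=21 the ECDF step is at 50%.

50%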